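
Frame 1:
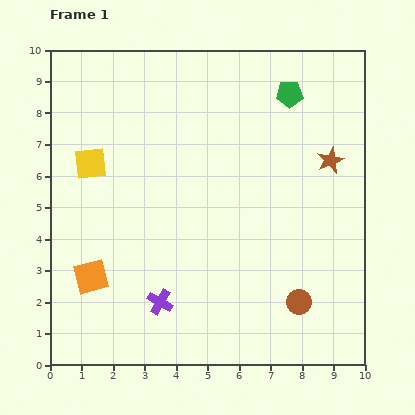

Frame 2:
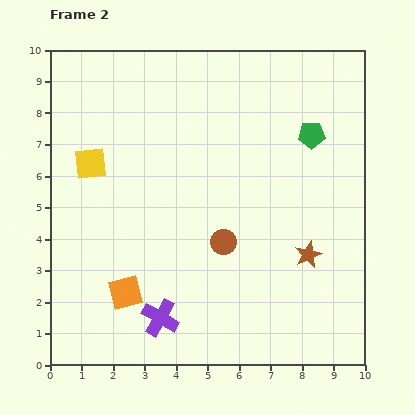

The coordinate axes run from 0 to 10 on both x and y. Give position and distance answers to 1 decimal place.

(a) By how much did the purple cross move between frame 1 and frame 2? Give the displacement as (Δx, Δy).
(0.0, -0.5)

The purple cross was at (3.5, 2.0) in frame 1 and (3.5, 1.5) in frame 2.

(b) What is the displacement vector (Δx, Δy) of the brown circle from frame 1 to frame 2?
(-2.4, 1.9)

The brown circle was at (7.9, 2.0) in frame 1 and (5.5, 3.9) in frame 2.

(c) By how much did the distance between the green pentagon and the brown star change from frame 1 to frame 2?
+1.3

Distance in frame 1: 2.5. Distance in frame 2: 3.8.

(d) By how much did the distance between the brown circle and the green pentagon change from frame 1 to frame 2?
-2.2

Distance in frame 1: 6.6. Distance in frame 2: 4.4.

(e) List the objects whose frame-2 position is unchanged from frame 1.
the yellow square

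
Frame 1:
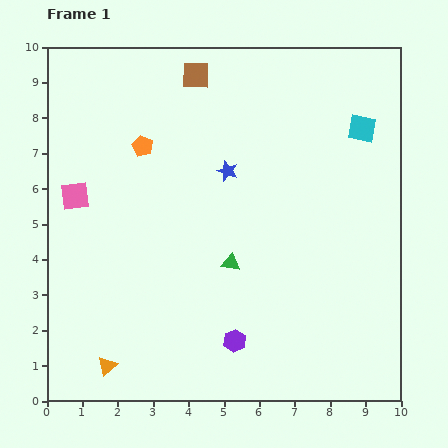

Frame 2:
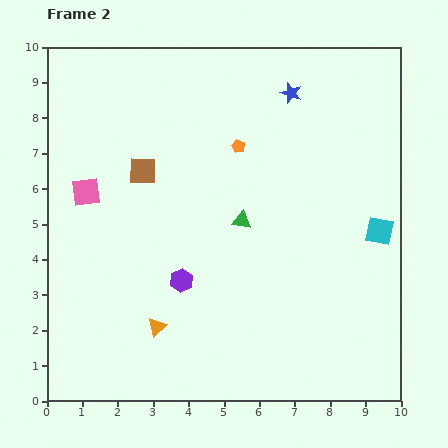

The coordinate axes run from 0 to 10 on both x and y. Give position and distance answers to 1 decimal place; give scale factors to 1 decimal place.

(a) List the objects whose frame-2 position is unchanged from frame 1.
none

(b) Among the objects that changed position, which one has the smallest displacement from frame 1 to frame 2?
the pink square

(moved 0.3)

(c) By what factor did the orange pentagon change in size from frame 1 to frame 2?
0.6×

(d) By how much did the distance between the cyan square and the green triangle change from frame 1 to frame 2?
-1.4

Distance in frame 1: 5.3. Distance in frame 2: 3.9.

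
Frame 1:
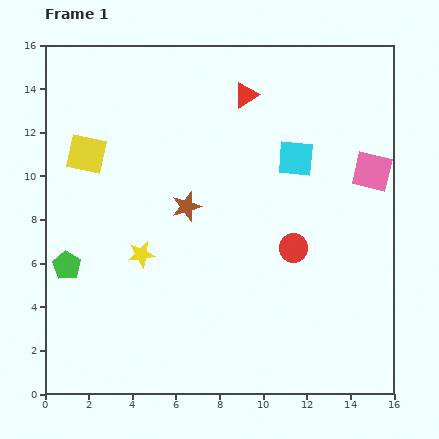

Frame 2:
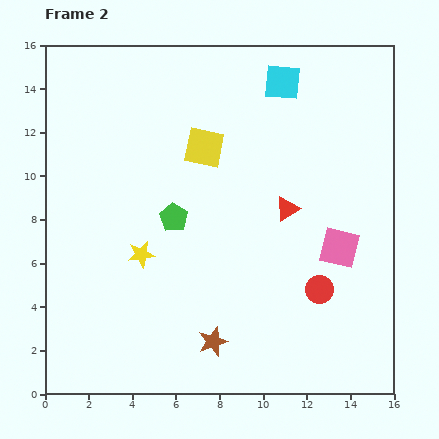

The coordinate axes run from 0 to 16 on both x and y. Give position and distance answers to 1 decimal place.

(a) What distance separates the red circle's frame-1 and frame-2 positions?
2.2

The red circle moved from (11.4, 6.7) to (12.6, 4.8), a distance of √(1.2² + 1.9²) ≈ 2.2.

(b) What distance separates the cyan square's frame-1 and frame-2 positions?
3.6

The cyan square moved from (11.5, 10.8) to (10.9, 14.3), a distance of √(0.6² + 3.5²) ≈ 3.6.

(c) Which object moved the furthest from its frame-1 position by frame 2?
the brown star

(moved 6.3; next 5.5)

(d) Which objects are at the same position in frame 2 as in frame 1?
the yellow star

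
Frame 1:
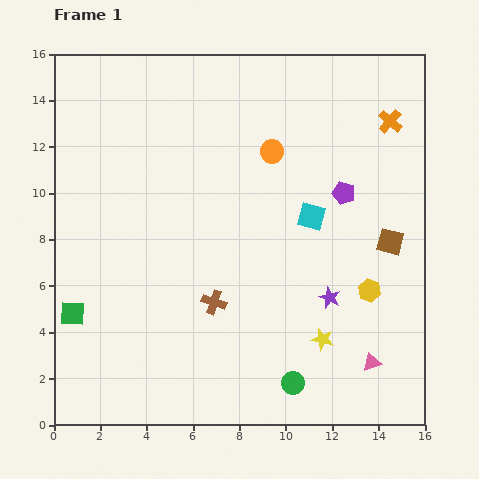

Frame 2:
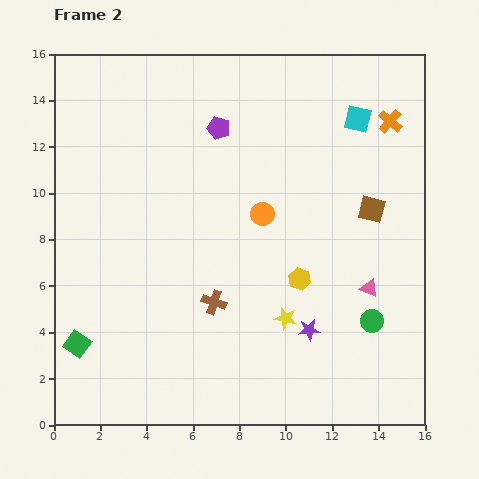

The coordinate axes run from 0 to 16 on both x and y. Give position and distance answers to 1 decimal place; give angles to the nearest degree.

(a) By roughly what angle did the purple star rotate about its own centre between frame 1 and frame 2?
28° counter-clockwise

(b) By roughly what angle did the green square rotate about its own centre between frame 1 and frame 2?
32° clockwise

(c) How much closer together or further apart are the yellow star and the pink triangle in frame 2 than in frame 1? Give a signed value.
+1.5

Distance in frame 1: 2.3. Distance in frame 2: 3.8.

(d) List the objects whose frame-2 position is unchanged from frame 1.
the orange cross, the brown cross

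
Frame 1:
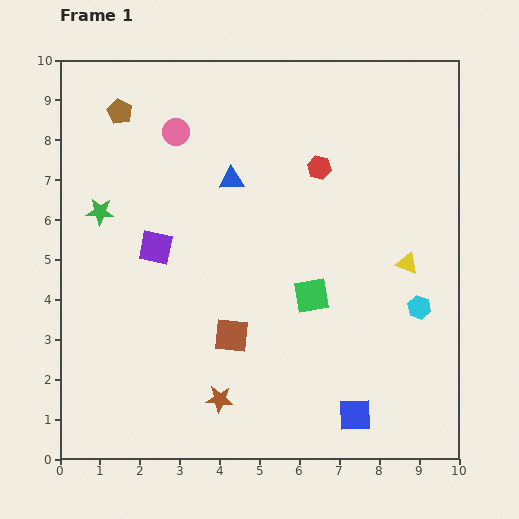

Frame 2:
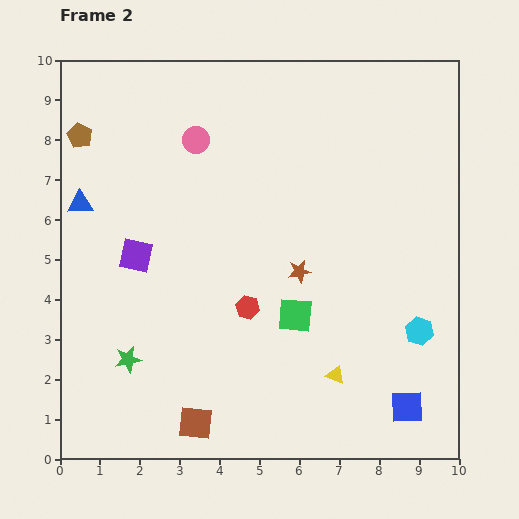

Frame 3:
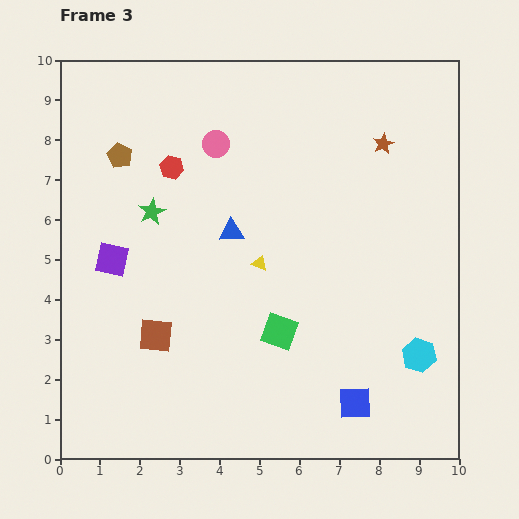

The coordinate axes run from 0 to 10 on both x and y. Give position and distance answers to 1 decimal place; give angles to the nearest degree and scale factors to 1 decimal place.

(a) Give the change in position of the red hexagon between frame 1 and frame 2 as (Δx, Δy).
(-1.8, -3.5)

The red hexagon was at (6.5, 7.3) in frame 1 and (4.7, 3.8) in frame 2.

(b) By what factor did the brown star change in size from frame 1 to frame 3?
0.8×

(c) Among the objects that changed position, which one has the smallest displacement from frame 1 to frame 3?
the blue square

(moved 0.3)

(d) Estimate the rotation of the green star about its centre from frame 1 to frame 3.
31° counter-clockwise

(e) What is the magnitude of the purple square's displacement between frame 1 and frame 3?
1.1

The purple square moved from (2.4, 5.3) to (1.3, 5.0), a distance of √(1.1² + 0.3²) ≈ 1.1.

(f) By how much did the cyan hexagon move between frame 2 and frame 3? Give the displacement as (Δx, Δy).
(0.0, -0.6)

The cyan hexagon was at (9.0, 3.2) in frame 2 and (9.0, 2.6) in frame 3.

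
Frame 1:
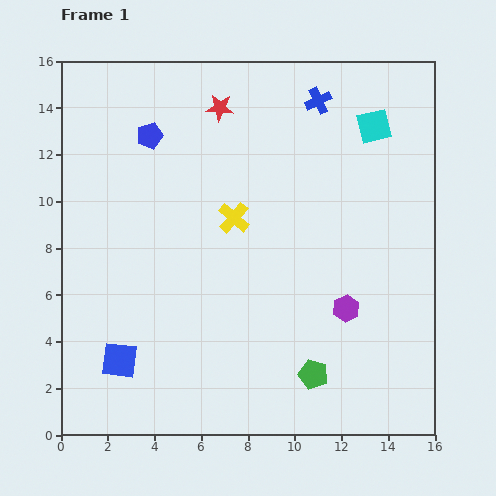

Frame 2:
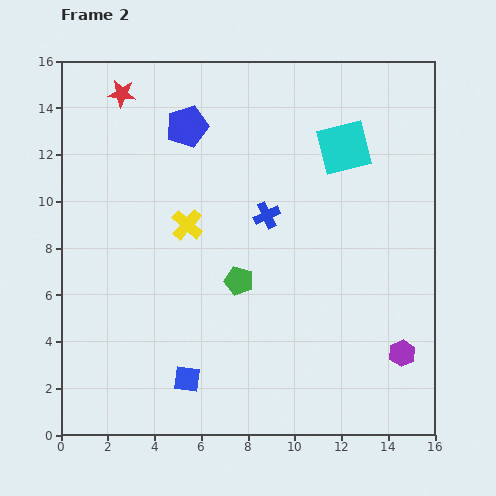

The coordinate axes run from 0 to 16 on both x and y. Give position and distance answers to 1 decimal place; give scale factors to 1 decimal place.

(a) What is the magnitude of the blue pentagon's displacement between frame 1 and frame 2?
1.6

The blue pentagon moved from (3.8, 12.8) to (5.4, 13.2), a distance of √(1.6² + 0.4²) ≈ 1.6.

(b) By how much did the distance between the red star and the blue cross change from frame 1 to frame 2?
+3.9

Distance in frame 1: 4.2. Distance in frame 2: 8.1.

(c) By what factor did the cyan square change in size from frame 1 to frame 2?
1.6×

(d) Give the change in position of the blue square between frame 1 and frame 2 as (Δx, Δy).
(2.9, -0.8)

The blue square was at (2.5, 3.2) in frame 1 and (5.4, 2.4) in frame 2.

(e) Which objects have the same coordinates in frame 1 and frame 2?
none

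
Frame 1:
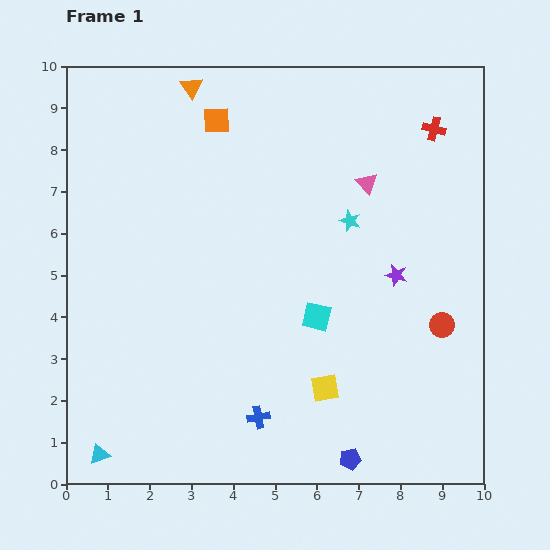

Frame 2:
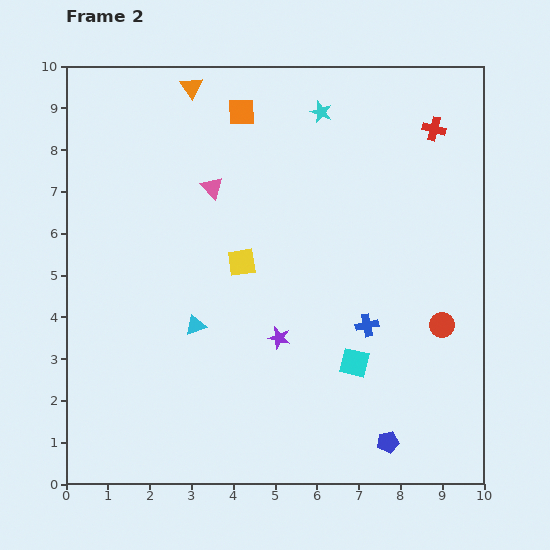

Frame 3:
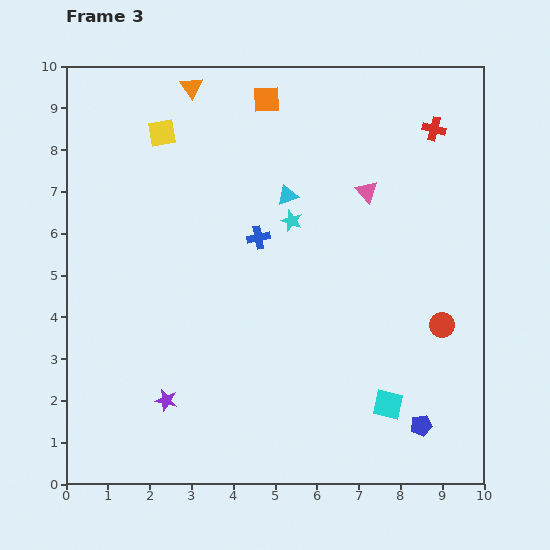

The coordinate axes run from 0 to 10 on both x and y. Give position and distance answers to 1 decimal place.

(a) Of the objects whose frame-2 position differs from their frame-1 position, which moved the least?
the orange square

(moved 0.6)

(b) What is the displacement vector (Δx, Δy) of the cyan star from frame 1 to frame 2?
(-0.7, 2.6)

The cyan star was at (6.8, 6.3) in frame 1 and (6.1, 8.9) in frame 2.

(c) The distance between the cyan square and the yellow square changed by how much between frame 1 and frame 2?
+1.9

Distance in frame 1: 1.7. Distance in frame 2: 3.6.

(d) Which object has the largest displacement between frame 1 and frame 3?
the cyan triangle

(moved 7.7; next 7.2)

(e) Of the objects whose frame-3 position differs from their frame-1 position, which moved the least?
the pink triangle

(moved 0.2)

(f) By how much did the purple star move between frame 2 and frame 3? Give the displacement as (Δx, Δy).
(-2.7, -1.5)

The purple star was at (5.1, 3.5) in frame 2 and (2.4, 2.0) in frame 3.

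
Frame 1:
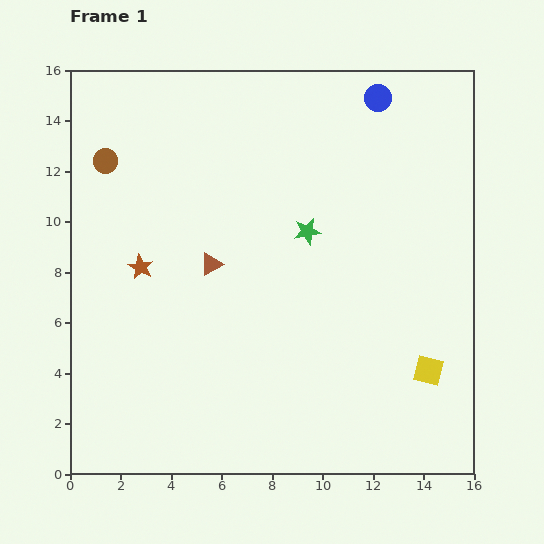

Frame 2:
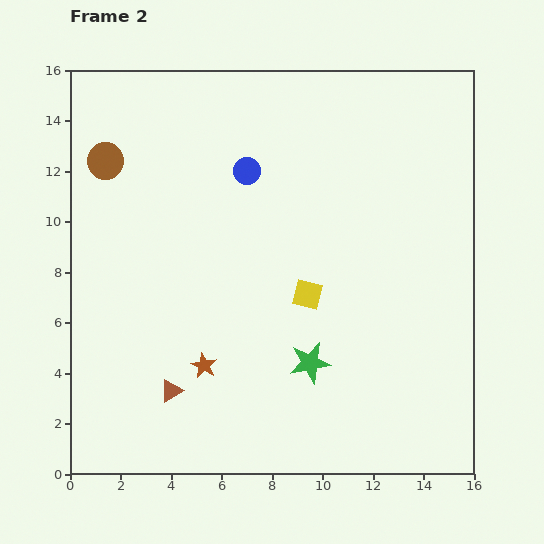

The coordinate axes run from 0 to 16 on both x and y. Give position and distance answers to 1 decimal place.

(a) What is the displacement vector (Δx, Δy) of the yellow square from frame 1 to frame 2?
(-4.8, 3.0)

The yellow square was at (14.2, 4.1) in frame 1 and (9.4, 7.1) in frame 2.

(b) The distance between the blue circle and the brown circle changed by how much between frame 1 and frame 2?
-5.5

Distance in frame 1: 11.1. Distance in frame 2: 5.6.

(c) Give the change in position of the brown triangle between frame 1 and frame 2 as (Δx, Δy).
(-1.6, -5.0)

The brown triangle was at (5.6, 8.3) in frame 1 and (4.0, 3.3) in frame 2.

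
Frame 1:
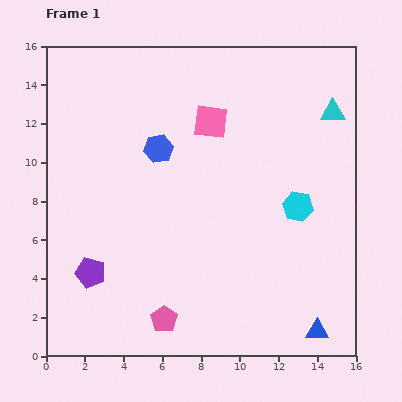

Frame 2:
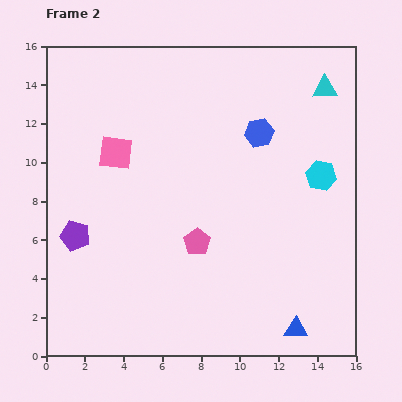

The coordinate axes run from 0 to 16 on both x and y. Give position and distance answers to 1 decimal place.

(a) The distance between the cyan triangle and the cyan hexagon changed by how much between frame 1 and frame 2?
-0.7

Distance in frame 1: 5.2. Distance in frame 2: 4.5.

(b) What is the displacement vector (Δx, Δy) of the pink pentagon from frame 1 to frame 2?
(1.7, 4.0)

The pink pentagon was at (6.1, 1.9) in frame 1 and (7.8, 5.9) in frame 2.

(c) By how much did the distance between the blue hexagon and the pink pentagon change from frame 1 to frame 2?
-2.4

Distance in frame 1: 8.8. Distance in frame 2: 6.4.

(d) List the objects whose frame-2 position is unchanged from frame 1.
none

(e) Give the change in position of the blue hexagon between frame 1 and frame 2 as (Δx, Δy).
(5.2, 0.8)

The blue hexagon was at (5.8, 10.7) in frame 1 and (11.0, 11.5) in frame 2.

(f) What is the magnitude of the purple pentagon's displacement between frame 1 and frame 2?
2.1

The purple pentagon moved from (2.3, 4.3) to (1.5, 6.2), a distance of √(0.8² + 1.9²) ≈ 2.1.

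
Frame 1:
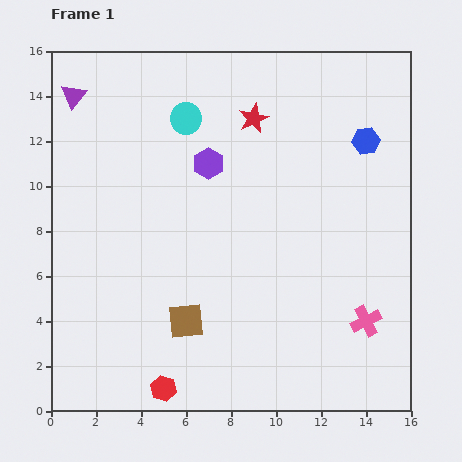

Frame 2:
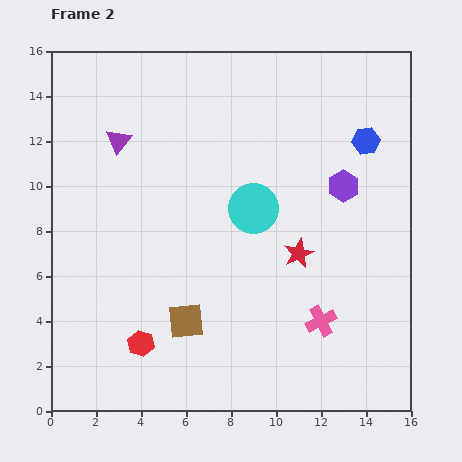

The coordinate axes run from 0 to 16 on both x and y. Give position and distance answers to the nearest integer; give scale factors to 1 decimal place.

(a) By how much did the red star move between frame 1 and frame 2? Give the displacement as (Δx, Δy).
(2, -6)

The red star was at (9, 13) in frame 1 and (11, 7) in frame 2.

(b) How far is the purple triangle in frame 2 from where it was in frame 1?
3

The purple triangle moved from (1, 14) to (3, 12), a distance of √(2² + 2²) ≈ 3.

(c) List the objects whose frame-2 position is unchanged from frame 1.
the brown square, the blue hexagon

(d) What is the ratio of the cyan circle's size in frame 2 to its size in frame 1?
1.6×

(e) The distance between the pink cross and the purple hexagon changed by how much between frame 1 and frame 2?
-4

Distance in frame 1: 10. Distance in frame 2: 6.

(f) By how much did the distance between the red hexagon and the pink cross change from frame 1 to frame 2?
-1

Distance in frame 1: 9. Distance in frame 2: 8.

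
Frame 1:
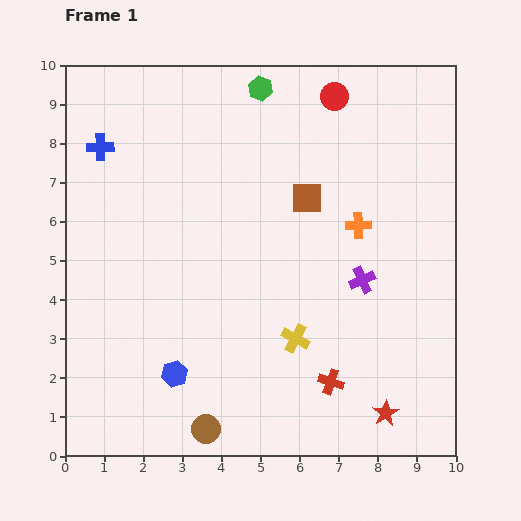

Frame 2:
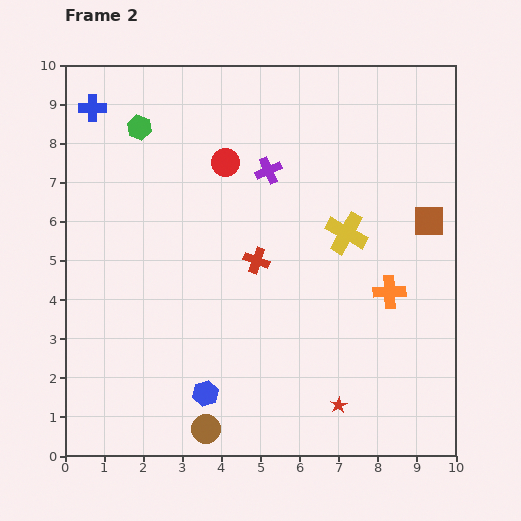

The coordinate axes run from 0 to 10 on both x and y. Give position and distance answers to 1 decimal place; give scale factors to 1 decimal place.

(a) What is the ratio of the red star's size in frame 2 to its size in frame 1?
0.6×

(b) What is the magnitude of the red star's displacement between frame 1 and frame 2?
1.2

The red star moved from (8.2, 1.1) to (7.0, 1.3), a distance of √(1.2² + 0.2²) ≈ 1.2.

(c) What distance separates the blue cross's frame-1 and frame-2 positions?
1.0

The blue cross moved from (0.9, 7.9) to (0.7, 8.9), a distance of √(0.2² + 1.0²) ≈ 1.0.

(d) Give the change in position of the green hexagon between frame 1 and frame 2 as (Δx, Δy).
(-3.1, -1.0)

The green hexagon was at (5.0, 9.4) in frame 1 and (1.9, 8.4) in frame 2.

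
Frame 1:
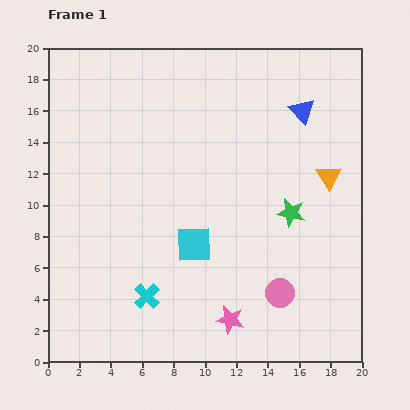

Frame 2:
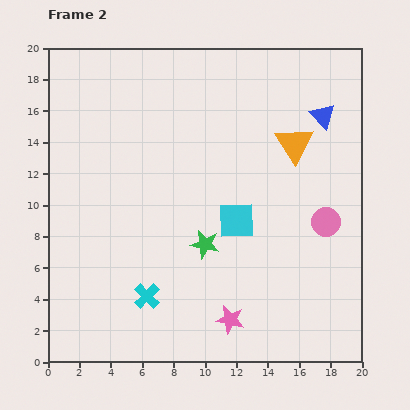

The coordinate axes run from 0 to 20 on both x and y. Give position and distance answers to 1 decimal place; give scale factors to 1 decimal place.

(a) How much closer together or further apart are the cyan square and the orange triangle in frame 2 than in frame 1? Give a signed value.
-3.5

Distance in frame 1: 9.6. Distance in frame 2: 6.1.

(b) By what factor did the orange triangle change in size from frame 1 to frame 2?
1.5×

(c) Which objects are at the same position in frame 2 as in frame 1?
the pink star, the cyan cross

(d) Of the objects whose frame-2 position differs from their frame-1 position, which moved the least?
the blue triangle

(moved 1.3)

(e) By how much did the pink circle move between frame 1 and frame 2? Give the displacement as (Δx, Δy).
(2.9, 4.5)

The pink circle was at (14.8, 4.4) in frame 1 and (17.7, 8.9) in frame 2.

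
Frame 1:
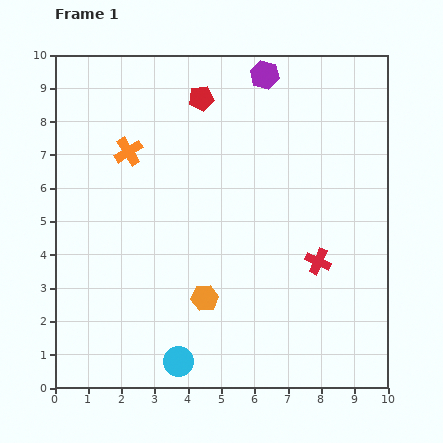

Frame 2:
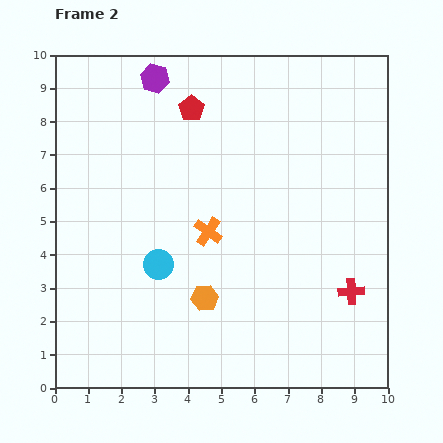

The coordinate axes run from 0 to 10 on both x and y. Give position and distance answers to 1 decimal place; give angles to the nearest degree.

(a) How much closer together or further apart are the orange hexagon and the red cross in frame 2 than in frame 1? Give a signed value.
+0.8

Distance in frame 1: 3.6. Distance in frame 2: 4.4.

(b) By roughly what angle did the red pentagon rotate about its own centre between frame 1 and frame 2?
26° counter-clockwise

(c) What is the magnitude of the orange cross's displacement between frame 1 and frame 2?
3.4

The orange cross moved from (2.2, 7.1) to (4.6, 4.7), a distance of √(2.4² + 2.4²) ≈ 3.4.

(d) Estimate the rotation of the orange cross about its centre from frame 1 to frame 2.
24° counter-clockwise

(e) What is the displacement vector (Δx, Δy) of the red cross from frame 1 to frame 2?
(1.0, -0.9)

The red cross was at (7.9, 3.8) in frame 1 and (8.9, 2.9) in frame 2.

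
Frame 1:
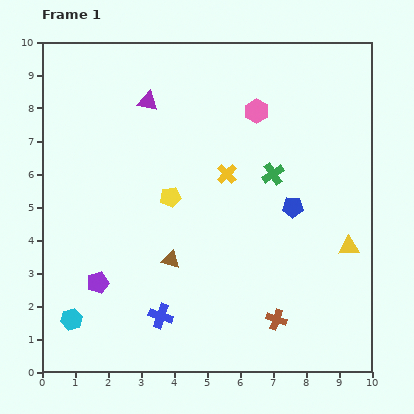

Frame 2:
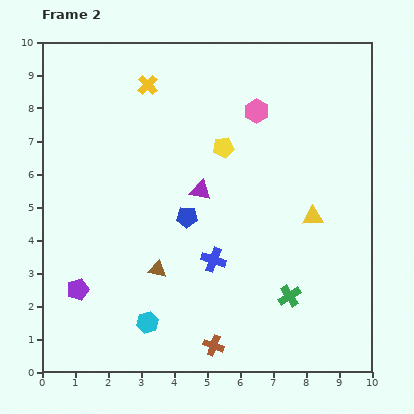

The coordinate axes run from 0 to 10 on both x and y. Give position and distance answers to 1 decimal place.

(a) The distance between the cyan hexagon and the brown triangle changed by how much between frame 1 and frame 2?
-1.9

Distance in frame 1: 3.5. Distance in frame 2: 1.6.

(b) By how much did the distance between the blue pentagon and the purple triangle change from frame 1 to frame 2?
-4.5

Distance in frame 1: 5.4. Distance in frame 2: 0.9.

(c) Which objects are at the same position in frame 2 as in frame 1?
the pink hexagon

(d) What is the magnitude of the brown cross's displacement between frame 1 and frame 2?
2.1

The brown cross moved from (7.1, 1.6) to (5.2, 0.8), a distance of √(1.9² + 0.8²) ≈ 2.1.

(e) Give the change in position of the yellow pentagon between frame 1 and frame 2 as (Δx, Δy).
(1.6, 1.5)

The yellow pentagon was at (3.9, 5.3) in frame 1 and (5.5, 6.8) in frame 2.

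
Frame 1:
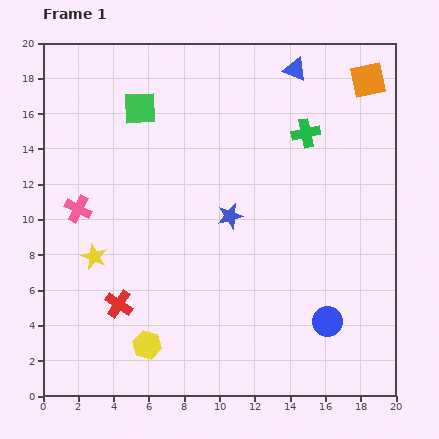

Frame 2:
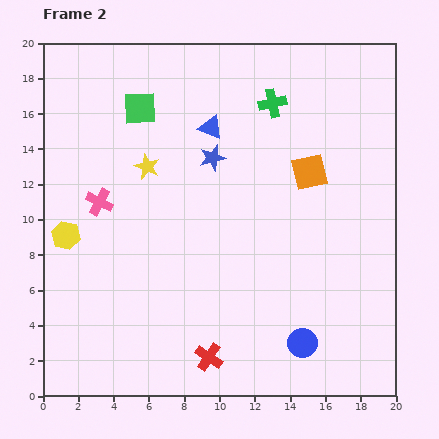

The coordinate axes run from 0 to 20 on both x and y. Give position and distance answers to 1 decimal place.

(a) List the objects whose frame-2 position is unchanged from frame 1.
the green square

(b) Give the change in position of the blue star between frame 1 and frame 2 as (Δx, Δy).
(-1.0, 3.3)

The blue star was at (10.6, 10.2) in frame 1 and (9.6, 13.5) in frame 2.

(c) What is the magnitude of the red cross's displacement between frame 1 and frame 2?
5.9

The red cross moved from (4.3, 5.2) to (9.4, 2.2), a distance of √(5.1² + 3.0²) ≈ 5.9.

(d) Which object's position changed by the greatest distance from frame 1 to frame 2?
the yellow hexagon

(moved 7.7; next 6.2)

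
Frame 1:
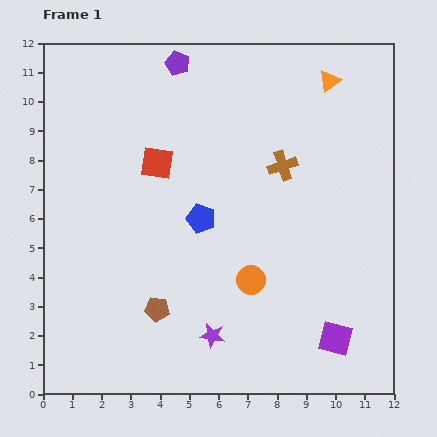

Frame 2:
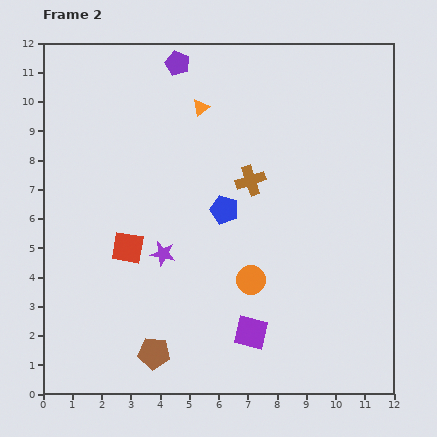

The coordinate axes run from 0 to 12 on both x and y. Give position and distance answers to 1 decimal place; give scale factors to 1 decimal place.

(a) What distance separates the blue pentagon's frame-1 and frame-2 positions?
0.9

The blue pentagon moved from (5.4, 6.0) to (6.2, 6.3), a distance of √(0.8² + 0.3²) ≈ 0.9.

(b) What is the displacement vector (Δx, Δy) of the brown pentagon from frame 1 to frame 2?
(-0.1, -1.5)

The brown pentagon was at (3.9, 2.9) in frame 1 and (3.8, 1.4) in frame 2.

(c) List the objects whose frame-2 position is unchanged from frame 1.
the purple pentagon, the orange circle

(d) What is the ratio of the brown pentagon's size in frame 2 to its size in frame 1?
1.3×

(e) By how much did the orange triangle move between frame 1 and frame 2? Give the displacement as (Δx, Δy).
(-4.4, -0.9)

The orange triangle was at (9.8, 10.7) in frame 1 and (5.4, 9.8) in frame 2.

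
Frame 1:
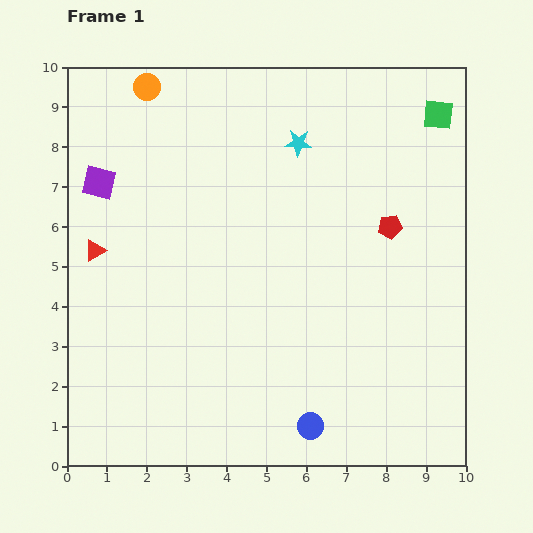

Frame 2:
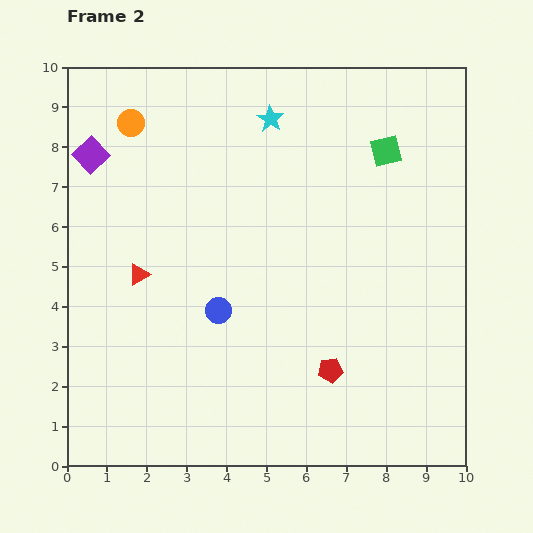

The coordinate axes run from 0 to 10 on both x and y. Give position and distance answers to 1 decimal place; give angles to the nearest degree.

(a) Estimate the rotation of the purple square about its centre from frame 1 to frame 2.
32° clockwise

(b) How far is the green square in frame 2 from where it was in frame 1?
1.6

The green square moved from (9.3, 8.8) to (8.0, 7.9), a distance of √(1.3² + 0.9²) ≈ 1.6.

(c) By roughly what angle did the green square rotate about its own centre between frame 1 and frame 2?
20° counter-clockwise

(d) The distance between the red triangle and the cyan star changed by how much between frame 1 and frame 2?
-0.7

Distance in frame 1: 5.8. Distance in frame 2: 5.1.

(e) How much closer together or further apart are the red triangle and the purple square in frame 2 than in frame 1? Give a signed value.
+1.5

Distance in frame 1: 1.7. Distance in frame 2: 3.2.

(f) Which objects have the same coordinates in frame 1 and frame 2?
none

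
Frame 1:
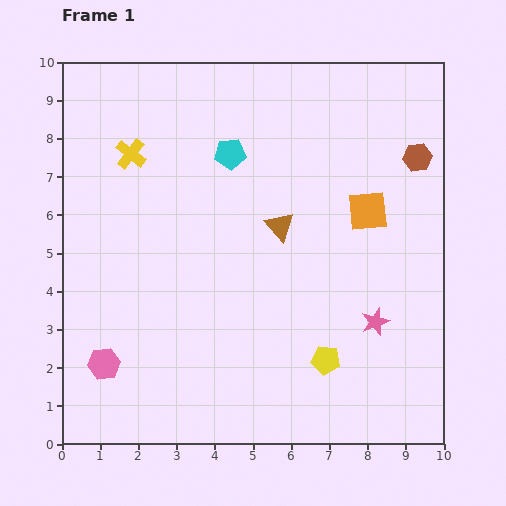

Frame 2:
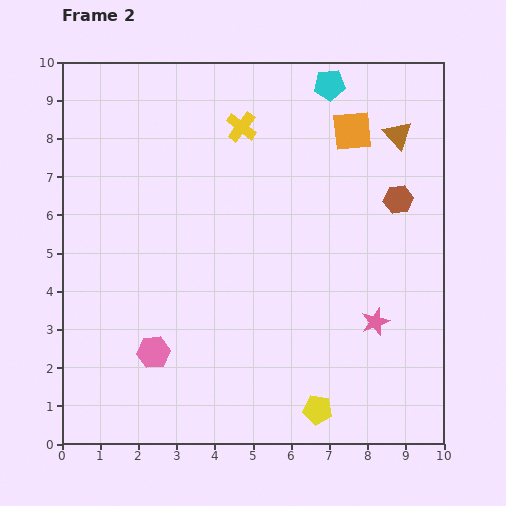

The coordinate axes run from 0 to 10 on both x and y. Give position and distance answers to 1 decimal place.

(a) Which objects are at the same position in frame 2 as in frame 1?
the pink star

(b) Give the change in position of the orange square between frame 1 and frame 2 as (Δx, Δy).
(-0.4, 2.1)

The orange square was at (8.0, 6.1) in frame 1 and (7.6, 8.2) in frame 2.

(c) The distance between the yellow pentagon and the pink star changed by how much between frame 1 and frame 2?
+1.1

Distance in frame 1: 1.6. Distance in frame 2: 2.7.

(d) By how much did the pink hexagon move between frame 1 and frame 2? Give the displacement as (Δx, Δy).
(1.3, 0.3)

The pink hexagon was at (1.1, 2.1) in frame 1 and (2.4, 2.4) in frame 2.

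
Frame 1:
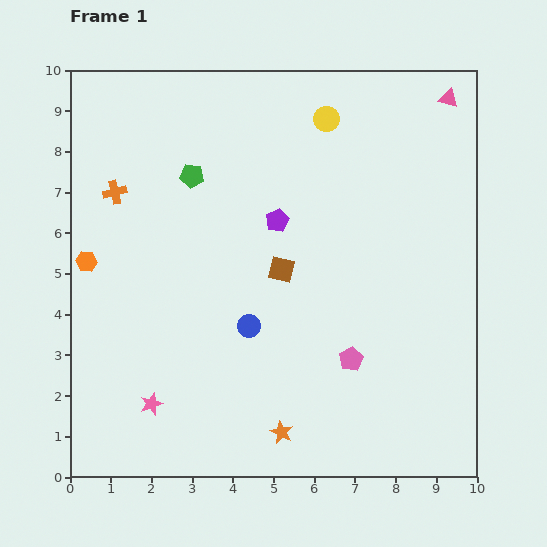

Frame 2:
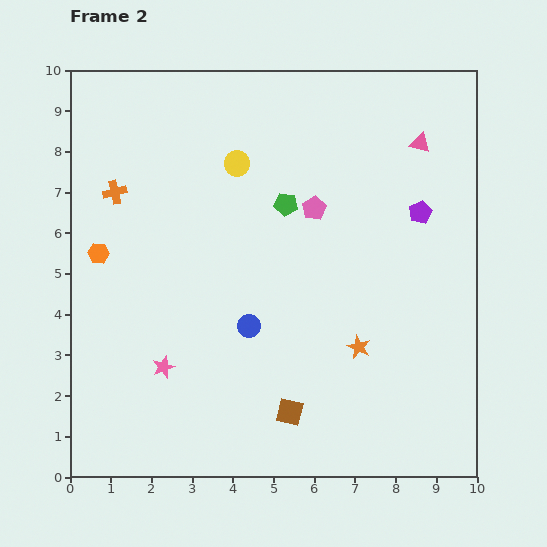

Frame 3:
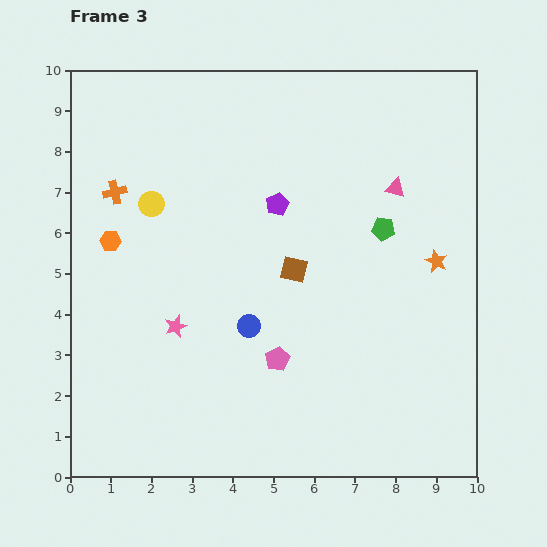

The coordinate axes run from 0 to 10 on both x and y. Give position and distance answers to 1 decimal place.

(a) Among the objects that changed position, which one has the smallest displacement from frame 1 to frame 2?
the orange hexagon

(moved 0.4)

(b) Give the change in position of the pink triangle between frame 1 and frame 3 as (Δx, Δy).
(-1.3, -2.2)

The pink triangle was at (9.3, 9.3) in frame 1 and (8.0, 7.1) in frame 3.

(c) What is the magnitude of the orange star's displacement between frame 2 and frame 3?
2.8

The orange star moved from (7.1, 3.2) to (9.0, 5.3), a distance of √(1.9² + 2.1²) ≈ 2.8.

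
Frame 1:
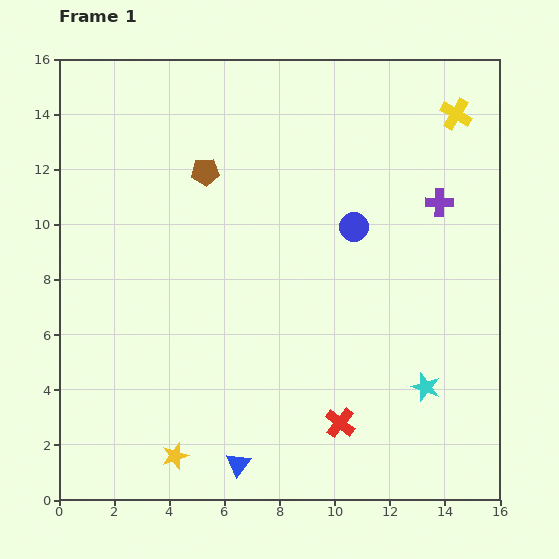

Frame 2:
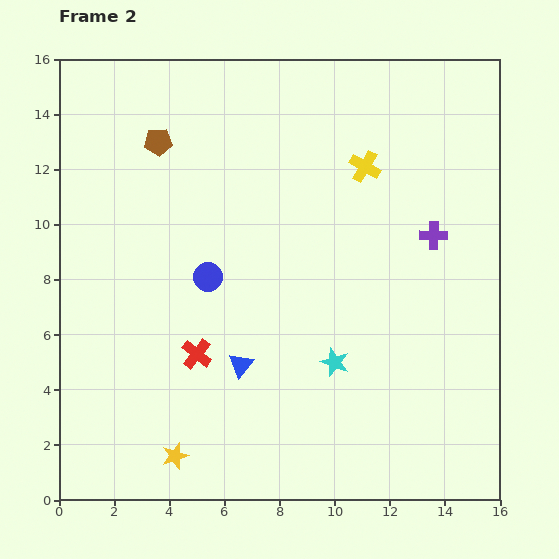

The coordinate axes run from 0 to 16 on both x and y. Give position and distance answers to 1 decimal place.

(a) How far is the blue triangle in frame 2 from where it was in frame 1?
3.6

The blue triangle moved from (6.5, 1.3) to (6.6, 4.9), a distance of √(0.1² + 3.6²) ≈ 3.6.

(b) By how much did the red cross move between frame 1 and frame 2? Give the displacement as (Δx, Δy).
(-5.2, 2.5)

The red cross was at (10.2, 2.8) in frame 1 and (5.0, 5.3) in frame 2.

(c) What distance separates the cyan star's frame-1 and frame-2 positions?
3.4

The cyan star moved from (13.3, 4.1) to (10.0, 5.0), a distance of √(3.3² + 0.9²) ≈ 3.4.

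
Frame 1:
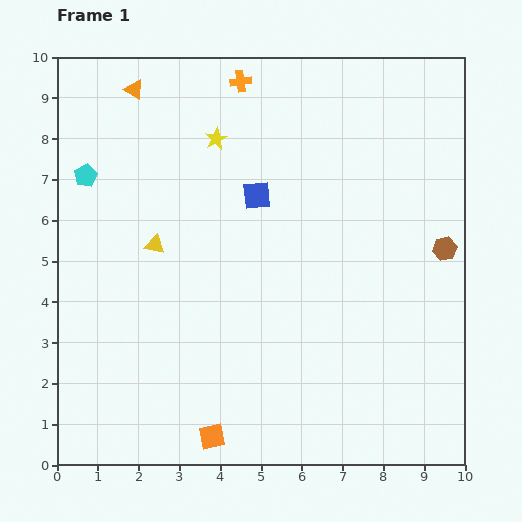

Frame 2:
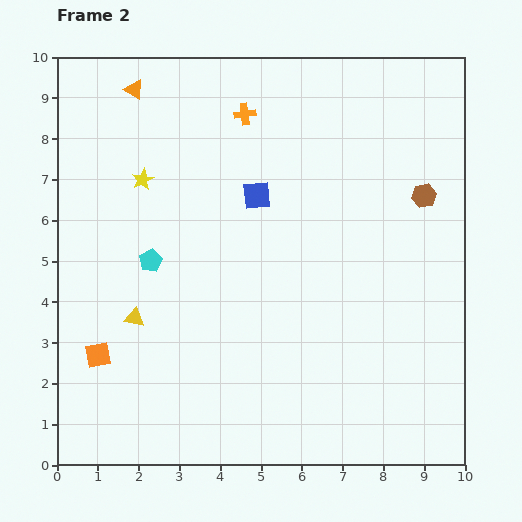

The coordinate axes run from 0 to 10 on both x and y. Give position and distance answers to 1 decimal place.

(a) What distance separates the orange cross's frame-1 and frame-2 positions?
0.8

The orange cross moved from (4.5, 9.4) to (4.6, 8.6), a distance of √(0.1² + 0.8²) ≈ 0.8.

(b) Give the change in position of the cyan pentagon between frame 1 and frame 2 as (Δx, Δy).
(1.6, -2.1)

The cyan pentagon was at (0.7, 7.1) in frame 1 and (2.3, 5.0) in frame 2.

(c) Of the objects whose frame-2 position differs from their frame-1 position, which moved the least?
the orange cross

(moved 0.8)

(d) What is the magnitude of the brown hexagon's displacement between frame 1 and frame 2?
1.4

The brown hexagon moved from (9.5, 5.3) to (9.0, 6.6), a distance of √(0.5² + 1.3²) ≈ 1.4.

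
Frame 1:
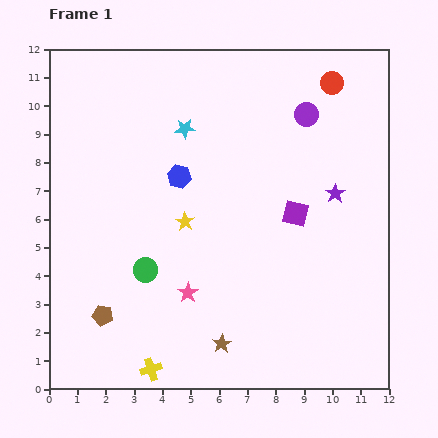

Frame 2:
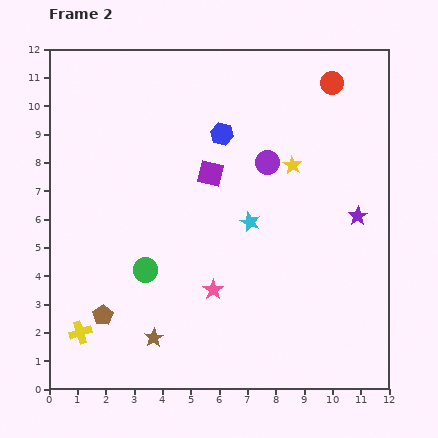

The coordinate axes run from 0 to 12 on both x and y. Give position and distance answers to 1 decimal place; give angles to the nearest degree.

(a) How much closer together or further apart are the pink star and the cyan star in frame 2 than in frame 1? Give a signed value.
-3.1

Distance in frame 1: 5.8. Distance in frame 2: 2.7.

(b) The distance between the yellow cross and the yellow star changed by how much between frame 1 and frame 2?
+4.2

Distance in frame 1: 5.3. Distance in frame 2: 9.5.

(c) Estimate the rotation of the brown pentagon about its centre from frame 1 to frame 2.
27° clockwise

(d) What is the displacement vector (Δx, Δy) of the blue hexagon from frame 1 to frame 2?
(1.5, 1.5)

The blue hexagon was at (4.6, 7.5) in frame 1 and (6.1, 9.0) in frame 2.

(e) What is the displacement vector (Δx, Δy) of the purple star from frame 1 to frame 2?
(0.8, -0.8)

The purple star was at (10.1, 6.9) in frame 1 and (10.9, 6.1) in frame 2.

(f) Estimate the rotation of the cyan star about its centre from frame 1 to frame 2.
26° clockwise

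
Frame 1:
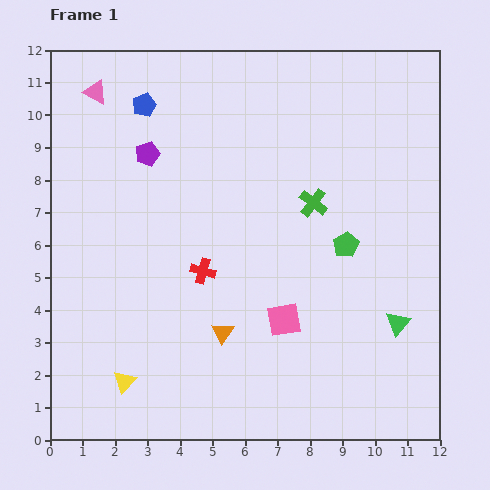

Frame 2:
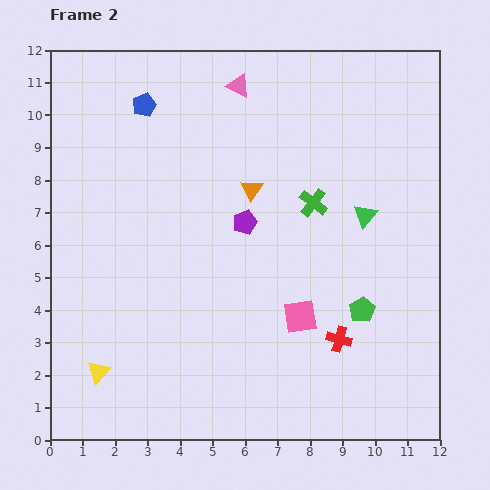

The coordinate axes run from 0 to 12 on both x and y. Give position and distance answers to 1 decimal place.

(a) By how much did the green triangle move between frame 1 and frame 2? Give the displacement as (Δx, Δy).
(-1.0, 3.3)

The green triangle was at (10.7, 3.6) in frame 1 and (9.7, 6.9) in frame 2.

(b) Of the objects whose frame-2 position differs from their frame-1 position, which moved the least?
the pink square

(moved 0.5)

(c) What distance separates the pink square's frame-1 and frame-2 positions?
0.5

The pink square moved from (7.2, 3.7) to (7.7, 3.8), a distance of √(0.5² + 0.1²) ≈ 0.5.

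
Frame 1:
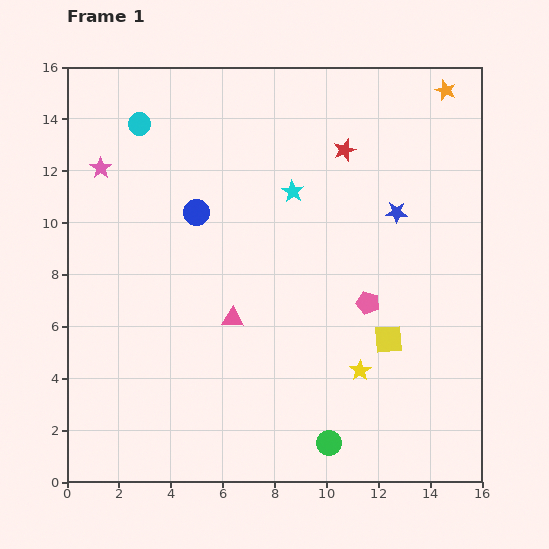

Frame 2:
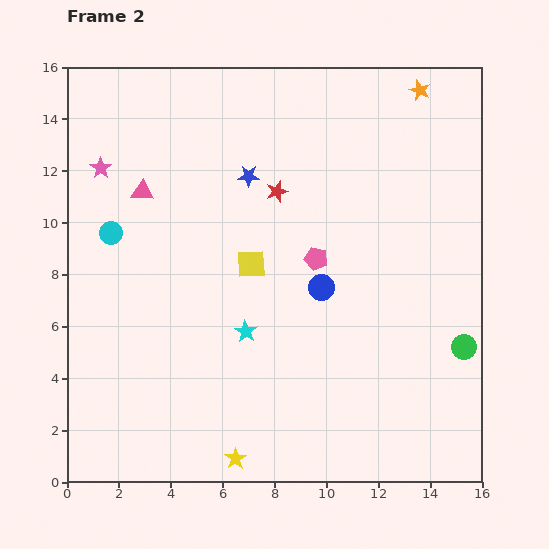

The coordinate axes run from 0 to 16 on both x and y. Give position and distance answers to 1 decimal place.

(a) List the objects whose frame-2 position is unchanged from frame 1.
the pink star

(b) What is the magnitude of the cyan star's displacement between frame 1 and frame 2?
5.7

The cyan star moved from (8.7, 11.2) to (6.9, 5.8), a distance of √(1.8² + 5.4²) ≈ 5.7.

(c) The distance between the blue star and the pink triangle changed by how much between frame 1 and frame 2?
-3.4

Distance in frame 1: 7.5. Distance in frame 2: 4.1.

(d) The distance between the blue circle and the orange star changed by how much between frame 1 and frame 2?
-2.2

Distance in frame 1: 10.7. Distance in frame 2: 8.5.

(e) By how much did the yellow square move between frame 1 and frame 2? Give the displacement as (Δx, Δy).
(-5.3, 2.9)

The yellow square was at (12.4, 5.5) in frame 1 and (7.1, 8.4) in frame 2.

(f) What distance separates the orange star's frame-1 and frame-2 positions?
1.0

The orange star moved from (14.6, 15.1) to (13.6, 15.1), a distance of √(1.0² + 0.0²) ≈ 1.0.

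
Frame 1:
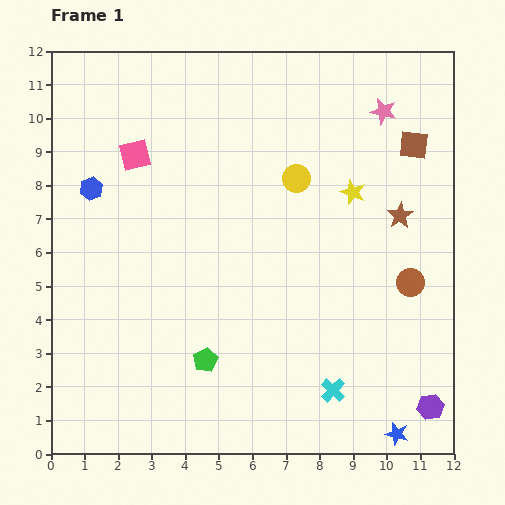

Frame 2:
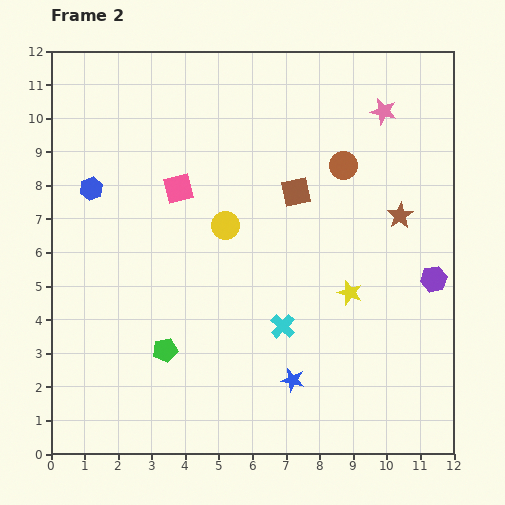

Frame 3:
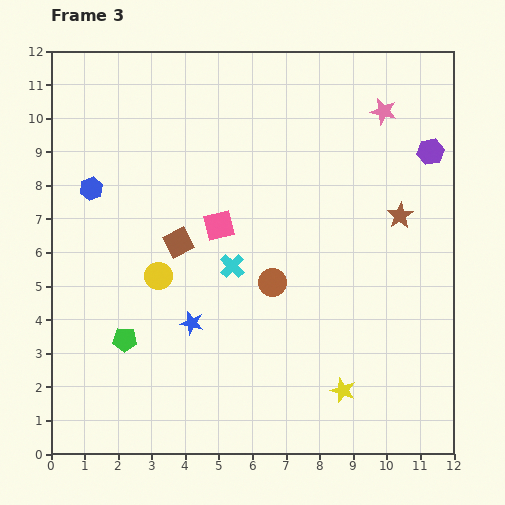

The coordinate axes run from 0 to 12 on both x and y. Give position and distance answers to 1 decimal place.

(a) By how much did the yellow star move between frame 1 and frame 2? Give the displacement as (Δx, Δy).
(-0.1, -3.0)

The yellow star was at (9.0, 7.8) in frame 1 and (8.9, 4.8) in frame 2.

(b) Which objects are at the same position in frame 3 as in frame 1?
the blue hexagon, the brown star, the pink star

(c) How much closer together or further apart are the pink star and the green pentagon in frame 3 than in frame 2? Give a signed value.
+0.7

Distance in frame 2: 9.6. Distance in frame 3: 10.3.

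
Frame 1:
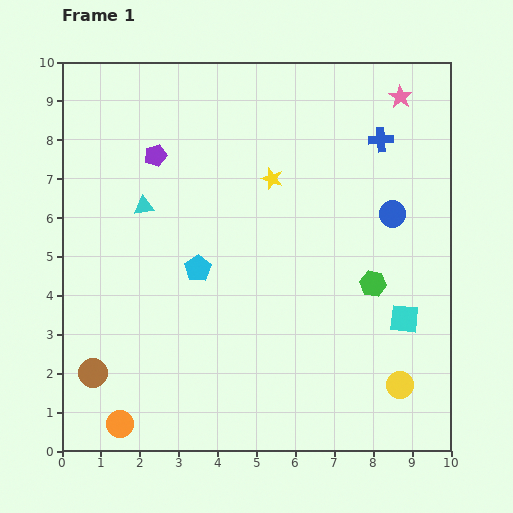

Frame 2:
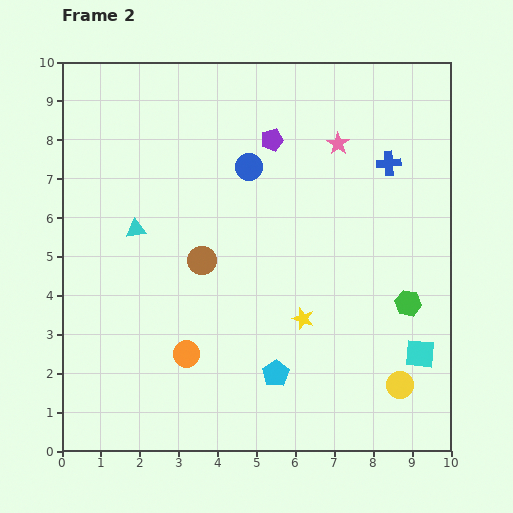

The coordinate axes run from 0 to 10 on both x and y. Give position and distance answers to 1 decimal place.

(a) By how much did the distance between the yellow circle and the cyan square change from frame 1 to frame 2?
-0.8

Distance in frame 1: 1.7. Distance in frame 2: 0.9.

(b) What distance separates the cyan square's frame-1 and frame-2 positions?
1.0

The cyan square moved from (8.8, 3.4) to (9.2, 2.5), a distance of √(0.4² + 0.9²) ≈ 1.0.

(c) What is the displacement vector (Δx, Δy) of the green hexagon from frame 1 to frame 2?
(0.9, -0.5)

The green hexagon was at (8.0, 4.3) in frame 1 and (8.9, 3.8) in frame 2.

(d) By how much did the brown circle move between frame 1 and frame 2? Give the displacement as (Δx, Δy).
(2.8, 2.9)

The brown circle was at (0.8, 2.0) in frame 1 and (3.6, 4.9) in frame 2.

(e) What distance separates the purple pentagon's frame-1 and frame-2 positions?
3.0

The purple pentagon moved from (2.4, 7.6) to (5.4, 8.0), a distance of √(3.0² + 0.4²) ≈ 3.0.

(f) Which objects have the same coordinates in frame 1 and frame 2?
the yellow circle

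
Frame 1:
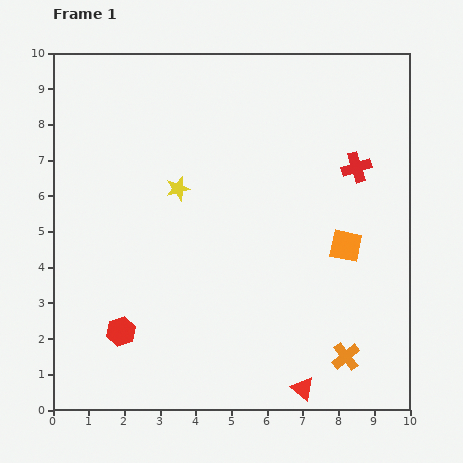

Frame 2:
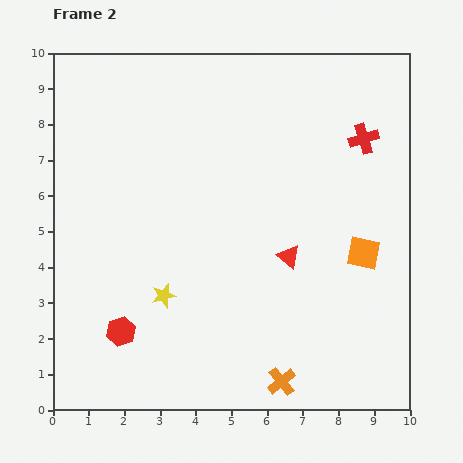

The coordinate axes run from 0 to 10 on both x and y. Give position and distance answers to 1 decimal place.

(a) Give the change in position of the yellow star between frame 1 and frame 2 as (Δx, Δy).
(-0.4, -3.0)

The yellow star was at (3.5, 6.2) in frame 1 and (3.1, 3.2) in frame 2.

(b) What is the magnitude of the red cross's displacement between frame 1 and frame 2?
0.8

The red cross moved from (8.5, 6.8) to (8.7, 7.6), a distance of √(0.2² + 0.8²) ≈ 0.8.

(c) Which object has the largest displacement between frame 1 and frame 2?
the red triangle

(moved 3.7; next 3.0)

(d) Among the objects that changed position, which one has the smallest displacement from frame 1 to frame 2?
the orange square

(moved 0.5)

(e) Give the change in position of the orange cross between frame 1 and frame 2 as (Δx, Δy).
(-1.8, -0.7)

The orange cross was at (8.2, 1.5) in frame 1 and (6.4, 0.8) in frame 2.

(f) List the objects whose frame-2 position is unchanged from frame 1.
the red hexagon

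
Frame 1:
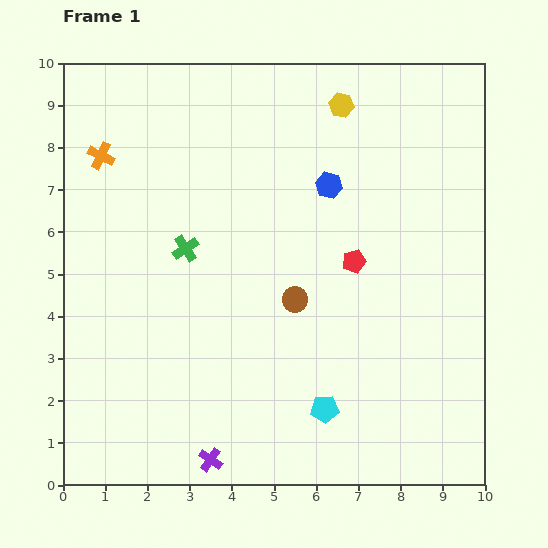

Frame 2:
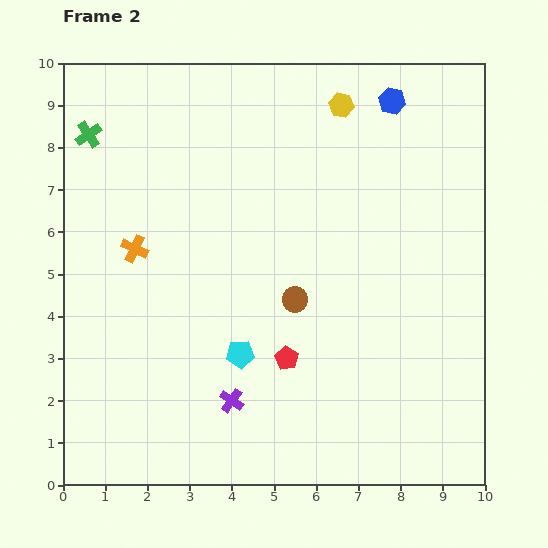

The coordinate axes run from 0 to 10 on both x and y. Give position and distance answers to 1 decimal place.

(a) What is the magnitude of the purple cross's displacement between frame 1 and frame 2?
1.5

The purple cross moved from (3.5, 0.6) to (4.0, 2.0), a distance of √(0.5² + 1.4²) ≈ 1.5.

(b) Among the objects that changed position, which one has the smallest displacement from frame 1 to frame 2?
the purple cross

(moved 1.5)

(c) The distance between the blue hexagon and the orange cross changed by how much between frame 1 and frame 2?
+1.6

Distance in frame 1: 5.4. Distance in frame 2: 7.0.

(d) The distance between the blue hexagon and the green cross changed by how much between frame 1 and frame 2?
+3.5

Distance in frame 1: 3.7. Distance in frame 2: 7.2.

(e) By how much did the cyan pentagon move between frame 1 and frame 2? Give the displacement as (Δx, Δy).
(-2.0, 1.3)

The cyan pentagon was at (6.2, 1.8) in frame 1 and (4.2, 3.1) in frame 2.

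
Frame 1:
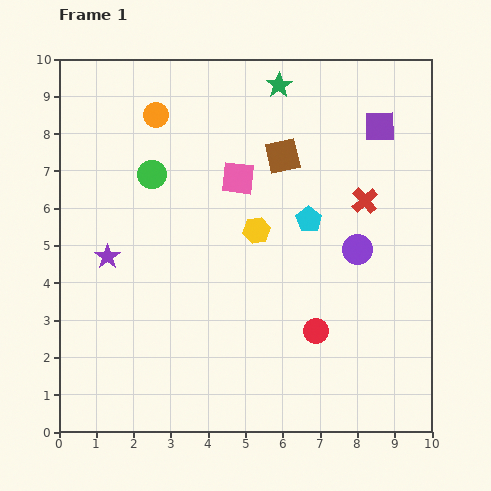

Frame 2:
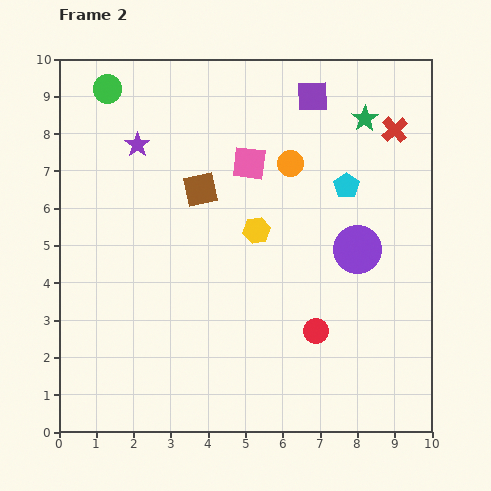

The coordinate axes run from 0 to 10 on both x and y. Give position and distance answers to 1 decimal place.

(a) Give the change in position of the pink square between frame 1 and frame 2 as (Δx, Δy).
(0.3, 0.4)

The pink square was at (4.8, 6.8) in frame 1 and (5.1, 7.2) in frame 2.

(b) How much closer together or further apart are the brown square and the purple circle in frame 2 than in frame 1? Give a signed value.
+1.3

Distance in frame 1: 3.2. Distance in frame 2: 4.5.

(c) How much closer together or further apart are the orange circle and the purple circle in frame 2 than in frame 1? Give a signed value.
-3.6

Distance in frame 1: 6.5. Distance in frame 2: 2.9.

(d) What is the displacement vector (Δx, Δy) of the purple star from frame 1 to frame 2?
(0.8, 3.0)

The purple star was at (1.3, 4.7) in frame 1 and (2.1, 7.7) in frame 2.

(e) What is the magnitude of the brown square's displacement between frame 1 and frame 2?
2.4

The brown square moved from (6.0, 7.4) to (3.8, 6.5), a distance of √(2.2² + 0.9²) ≈ 2.4.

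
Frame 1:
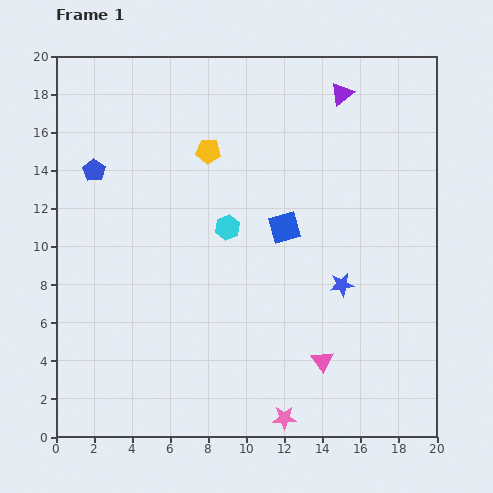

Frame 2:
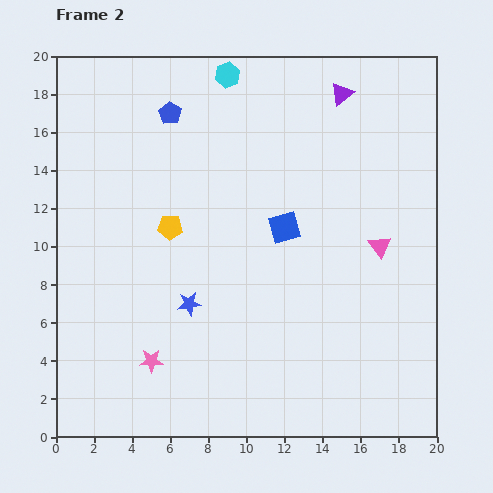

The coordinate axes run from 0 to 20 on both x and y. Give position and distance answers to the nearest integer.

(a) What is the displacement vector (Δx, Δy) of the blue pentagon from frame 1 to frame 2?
(4, 3)

The blue pentagon was at (2, 14) in frame 1 and (6, 17) in frame 2.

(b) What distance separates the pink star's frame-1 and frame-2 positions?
8

The pink star moved from (12, 1) to (5, 4), a distance of √(7² + 3²) ≈ 8.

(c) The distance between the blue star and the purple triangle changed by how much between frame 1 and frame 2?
+4

Distance in frame 1: 10. Distance in frame 2: 14.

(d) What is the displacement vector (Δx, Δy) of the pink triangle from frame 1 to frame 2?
(3, 6)

The pink triangle was at (14, 4) in frame 1 and (17, 10) in frame 2.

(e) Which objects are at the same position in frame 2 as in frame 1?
the blue square, the purple triangle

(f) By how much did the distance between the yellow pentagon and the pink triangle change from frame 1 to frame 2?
-2

Distance in frame 1: 13. Distance in frame 2: 11.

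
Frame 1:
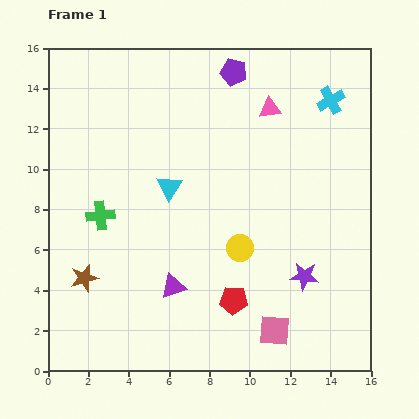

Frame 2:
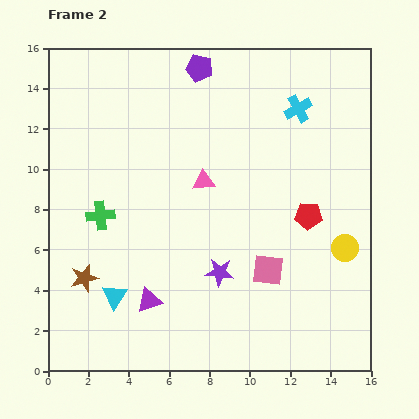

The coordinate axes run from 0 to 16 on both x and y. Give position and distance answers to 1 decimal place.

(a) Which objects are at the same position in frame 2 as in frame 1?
the brown star, the green cross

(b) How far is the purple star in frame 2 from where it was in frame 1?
4.2

The purple star moved from (12.7, 4.7) to (8.5, 4.9), a distance of √(4.2² + 0.2²) ≈ 4.2.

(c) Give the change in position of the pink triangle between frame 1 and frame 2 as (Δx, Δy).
(-3.3, -3.6)

The pink triangle was at (11.0, 13.0) in frame 1 and (7.7, 9.4) in frame 2.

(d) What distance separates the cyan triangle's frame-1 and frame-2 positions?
6.0

The cyan triangle moved from (6.0, 9.1) to (3.3, 3.7), a distance of √(2.7² + 5.4²) ≈ 6.0.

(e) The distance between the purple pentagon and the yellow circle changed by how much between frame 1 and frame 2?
+2.7

Distance in frame 1: 8.7. Distance in frame 2: 11.4.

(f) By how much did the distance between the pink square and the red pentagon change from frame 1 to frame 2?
+0.9

Distance in frame 1: 2.5. Distance in frame 2: 3.4.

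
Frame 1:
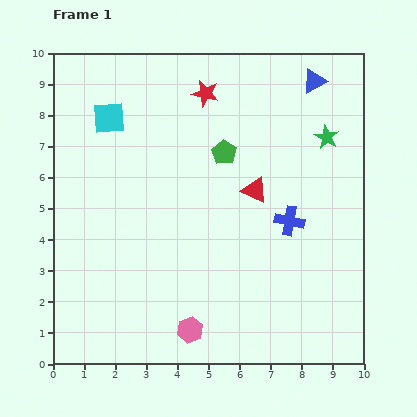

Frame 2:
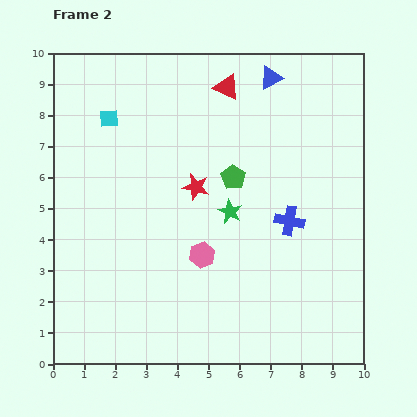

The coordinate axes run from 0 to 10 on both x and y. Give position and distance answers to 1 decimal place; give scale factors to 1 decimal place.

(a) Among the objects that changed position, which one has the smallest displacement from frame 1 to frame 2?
the green pentagon

(moved 0.9)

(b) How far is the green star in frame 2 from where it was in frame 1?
3.9

The green star moved from (8.8, 7.3) to (5.7, 4.9), a distance of √(3.1² + 2.4²) ≈ 3.9.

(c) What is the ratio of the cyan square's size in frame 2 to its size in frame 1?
0.6×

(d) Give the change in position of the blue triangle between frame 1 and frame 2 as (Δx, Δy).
(-1.4, 0.1)

The blue triangle was at (8.4, 9.1) in frame 1 and (7.0, 9.2) in frame 2.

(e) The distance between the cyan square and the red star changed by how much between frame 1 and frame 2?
+0.4

Distance in frame 1: 3.2. Distance in frame 2: 3.6.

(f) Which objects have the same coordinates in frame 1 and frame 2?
the blue cross, the cyan square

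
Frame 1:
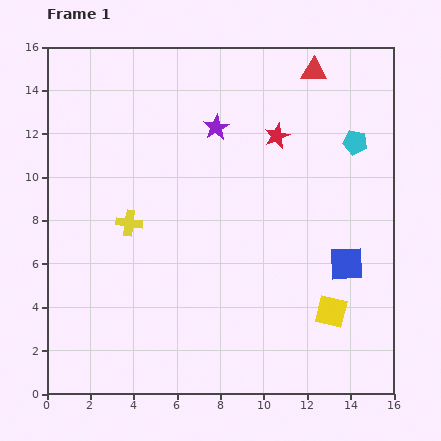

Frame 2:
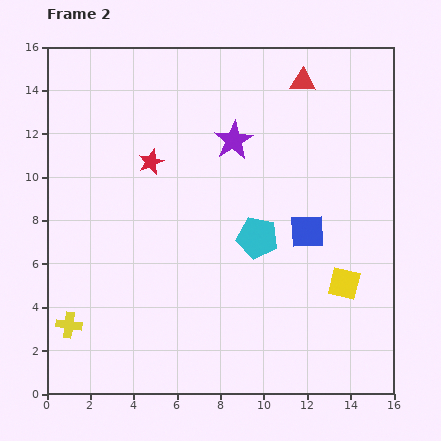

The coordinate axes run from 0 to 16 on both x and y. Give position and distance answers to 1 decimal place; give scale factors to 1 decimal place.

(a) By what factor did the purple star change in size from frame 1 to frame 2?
1.5×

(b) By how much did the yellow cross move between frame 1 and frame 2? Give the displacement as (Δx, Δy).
(-2.8, -4.7)

The yellow cross was at (3.8, 7.9) in frame 1 and (1.0, 3.2) in frame 2.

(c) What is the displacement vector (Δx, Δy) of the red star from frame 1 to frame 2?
(-5.8, -1.2)

The red star was at (10.6, 11.9) in frame 1 and (4.8, 10.7) in frame 2.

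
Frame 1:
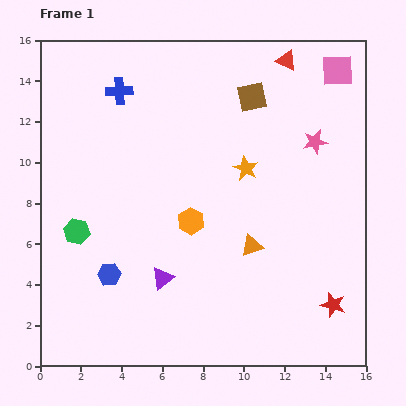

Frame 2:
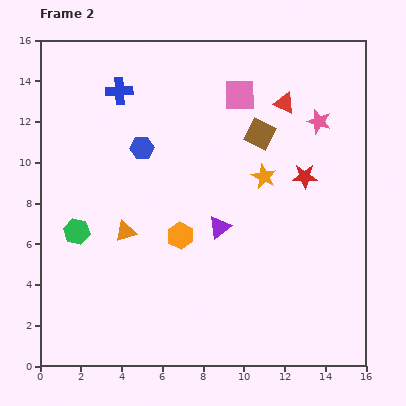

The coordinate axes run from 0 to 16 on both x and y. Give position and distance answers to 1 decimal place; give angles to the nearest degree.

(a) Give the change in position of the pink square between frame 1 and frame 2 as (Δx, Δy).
(-4.8, -1.2)

The pink square was at (14.6, 14.5) in frame 1 and (9.8, 13.3) in frame 2.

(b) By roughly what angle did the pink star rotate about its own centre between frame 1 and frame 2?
29° clockwise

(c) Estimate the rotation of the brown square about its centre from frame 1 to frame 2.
37° clockwise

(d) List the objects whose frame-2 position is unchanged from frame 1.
the green hexagon, the blue cross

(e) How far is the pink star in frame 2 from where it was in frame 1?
1.0

The pink star moved from (13.5, 11.0) to (13.7, 12.0), a distance of √(0.2² + 1.0²) ≈ 1.0.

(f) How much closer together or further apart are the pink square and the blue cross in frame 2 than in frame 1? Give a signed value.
-4.8

Distance in frame 1: 10.7. Distance in frame 2: 5.9.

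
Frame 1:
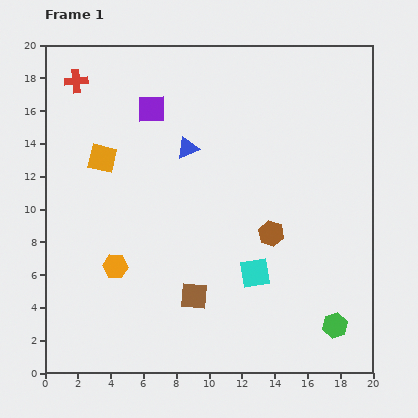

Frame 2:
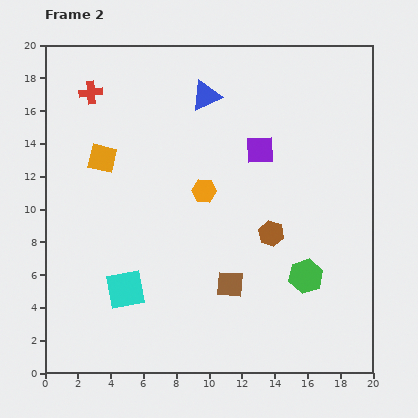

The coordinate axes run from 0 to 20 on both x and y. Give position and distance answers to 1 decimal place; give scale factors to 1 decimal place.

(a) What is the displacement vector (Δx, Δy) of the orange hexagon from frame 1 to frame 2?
(5.4, 4.6)

The orange hexagon was at (4.3, 6.5) in frame 1 and (9.7, 11.1) in frame 2.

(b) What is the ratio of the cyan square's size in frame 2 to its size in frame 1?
1.3×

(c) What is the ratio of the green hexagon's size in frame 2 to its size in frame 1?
1.4×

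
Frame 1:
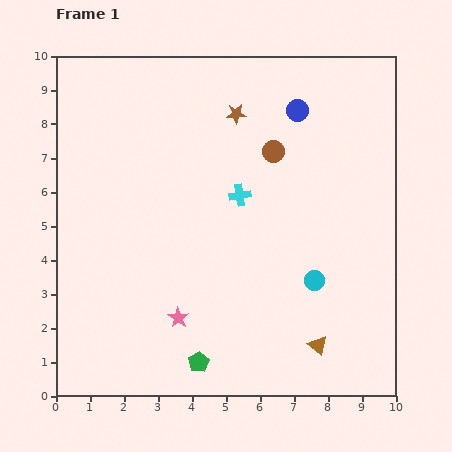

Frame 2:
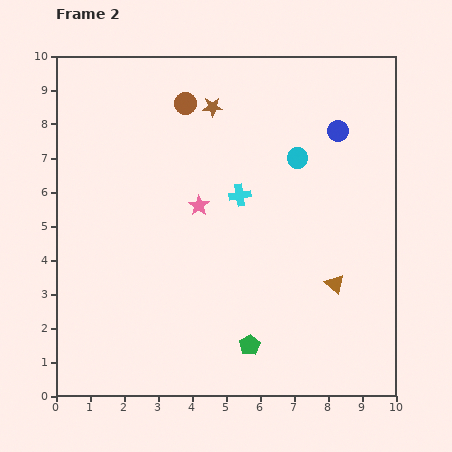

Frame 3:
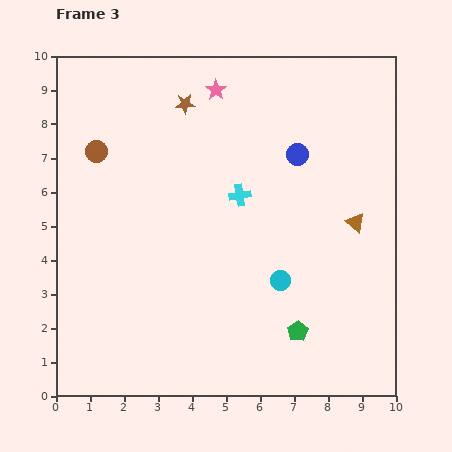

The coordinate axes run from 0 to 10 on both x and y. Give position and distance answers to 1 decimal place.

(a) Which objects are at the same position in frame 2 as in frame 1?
the cyan cross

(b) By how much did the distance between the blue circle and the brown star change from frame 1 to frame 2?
+2.0

Distance in frame 1: 1.8. Distance in frame 2: 3.8.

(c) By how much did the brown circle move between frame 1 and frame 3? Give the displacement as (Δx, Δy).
(-5.2, 0.0)

The brown circle was at (6.4, 7.2) in frame 1 and (1.2, 7.2) in frame 3.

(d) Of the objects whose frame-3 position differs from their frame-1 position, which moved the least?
the cyan circle

(moved 1.0)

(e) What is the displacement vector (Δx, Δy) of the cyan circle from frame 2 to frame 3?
(-0.5, -3.6)

The cyan circle was at (7.1, 7.0) in frame 2 and (6.6, 3.4) in frame 3.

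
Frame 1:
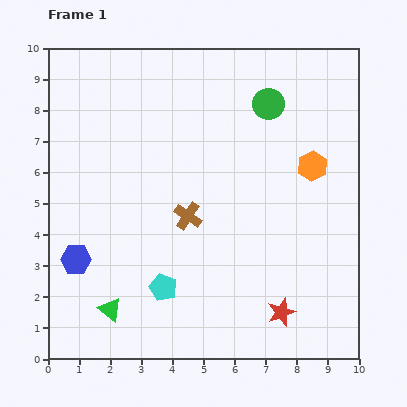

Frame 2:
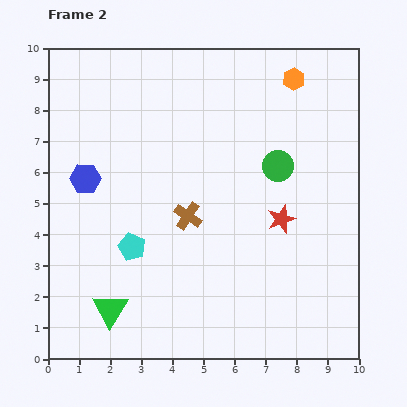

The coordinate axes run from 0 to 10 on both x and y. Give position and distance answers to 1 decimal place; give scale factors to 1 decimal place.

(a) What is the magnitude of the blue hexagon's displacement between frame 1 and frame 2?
2.6

The blue hexagon moved from (0.9, 3.2) to (1.2, 5.8), a distance of √(0.3² + 2.6²) ≈ 2.6.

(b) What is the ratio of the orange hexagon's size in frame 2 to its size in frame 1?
0.7×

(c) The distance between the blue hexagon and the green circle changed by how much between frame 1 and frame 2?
-1.8

Distance in frame 1: 8.0. Distance in frame 2: 6.2.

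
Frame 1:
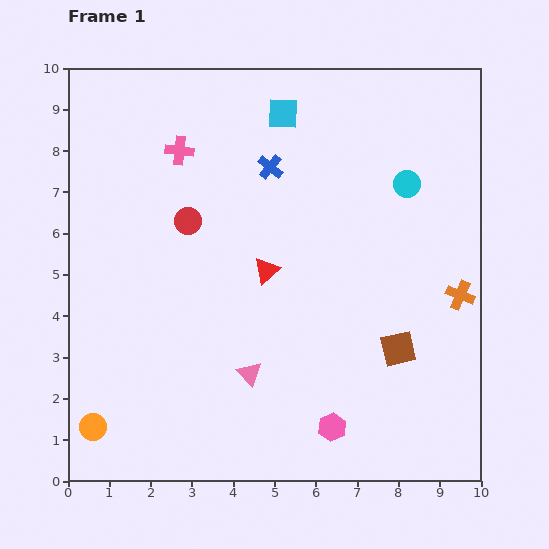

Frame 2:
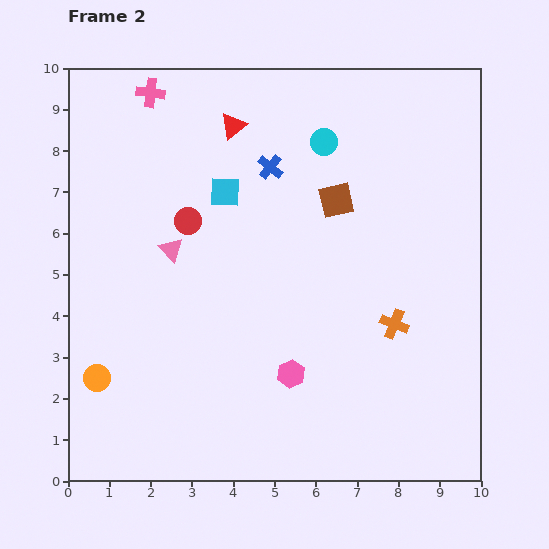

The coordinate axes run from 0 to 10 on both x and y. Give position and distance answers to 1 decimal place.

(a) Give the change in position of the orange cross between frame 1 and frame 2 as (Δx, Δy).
(-1.6, -0.7)

The orange cross was at (9.5, 4.5) in frame 1 and (7.9, 3.8) in frame 2.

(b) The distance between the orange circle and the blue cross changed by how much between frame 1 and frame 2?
-1.0

Distance in frame 1: 7.6. Distance in frame 2: 6.6.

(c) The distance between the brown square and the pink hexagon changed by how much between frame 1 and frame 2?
+1.8

Distance in frame 1: 2.5. Distance in frame 2: 4.3.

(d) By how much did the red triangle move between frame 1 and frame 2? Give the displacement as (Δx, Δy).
(-0.8, 3.5)

The red triangle was at (4.8, 5.1) in frame 1 and (4.0, 8.6) in frame 2.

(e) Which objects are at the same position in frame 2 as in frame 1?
the red circle, the blue cross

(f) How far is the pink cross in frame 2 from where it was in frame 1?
1.6

The pink cross moved from (2.7, 8.0) to (2.0, 9.4), a distance of √(0.7² + 1.4²) ≈ 1.6.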